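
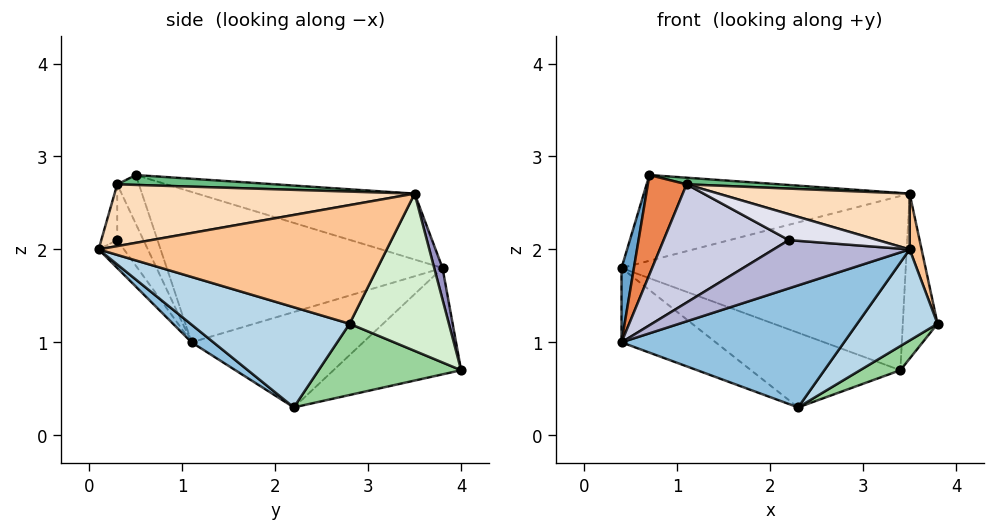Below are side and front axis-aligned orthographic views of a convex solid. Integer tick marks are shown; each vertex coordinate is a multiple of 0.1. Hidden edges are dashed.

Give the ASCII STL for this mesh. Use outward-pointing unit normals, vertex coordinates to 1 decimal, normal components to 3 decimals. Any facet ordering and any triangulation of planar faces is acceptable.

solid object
 facet normal -0.988 -0.044 0.150
  outer loop
   vertex 0.4 3.8 1.8
   vertex 0.4 1.1 1.0
   vertex 0.7 0.5 2.8
  endloop
 endfacet
 facet normal 0.060 -0.607 -0.792
  outer loop
   vertex 2.3 2.2 0.3
   vertex 3.5 0.1 2.0
   vertex 0.4 1.1 1.0
  endloop
 endfacet
 facet normal 0.575 -0.291 -0.765
  outer loop
   vertex 2.3 2.2 0.3
   vertex 3.8 2.8 1.2
   vertex 3.5 0.1 2.0
  endloop
 endfacet
 facet normal -0.460 0.252 -0.851
  outer loop
   vertex 2.3 2.2 0.3
   vertex 0.4 1.1 1.0
   vertex 0.4 3.8 1.8
  endloop
 endfacet
 facet normal -0.478 -0.854 -0.205
  outer loop
   vertex 1.1 0.3 2.7
   vertex 0.7 0.5 2.8
   vertex 0.4 1.1 1.0
  endloop
 endfacet
 facet normal -0.217 0.265 0.940
  outer loop
   vertex 3.5 3.5 2.6
   vertex 0.4 3.8 1.8
   vertex 0.7 0.5 2.8
  endloop
 endfacet
 facet normal 0.973 -0.040 0.229
  outer loop
   vertex 3.5 3.5 2.6
   vertex 3.5 0.1 2.0
   vertex 3.8 2.8 1.2
  endloop
 endfacet
 facet normal 0.263 -0.168 0.950
  outer loop
   vertex 3.5 3.5 2.6
   vertex 1.1 0.3 2.7
   vertex 3.5 0.1 2.0
  endloop
 endfacet
 facet normal 0.189 -0.111 0.976
  outer loop
   vertex 3.5 3.5 2.6
   vertex 0.7 0.5 2.8
   vertex 1.1 0.3 2.7
  endloop
 endfacet
 facet normal 0.553 -0.156 -0.818
  outer loop
   vertex 3.4 4.0 0.7
   vertex 3.8 2.8 1.2
   vertex 2.3 2.2 0.3
  endloop
 endfacet
 facet normal -0.339 0.397 -0.853
  outer loop
   vertex 3.4 4.0 0.7
   vertex 2.3 2.2 0.3
   vertex 0.4 3.8 1.8
  endloop
 endfacet
 facet normal 0.943 0.330 0.037
  outer loop
   vertex 3.4 4.0 0.7
   vertex 3.5 3.5 2.6
   vertex 3.8 2.8 1.2
  endloop
 endfacet
 facet normal 0.028 0.967 0.253
  outer loop
   vertex 3.4 4.0 0.7
   vertex 0.4 3.8 1.8
   vertex 3.5 3.5 2.6
  endloop
 endfacet
 facet normal -0.169 -0.908 -0.383
  outer loop
   vertex 2.2 0.3 2.1
   vertex 0.4 1.1 1.0
   vertex 3.5 0.1 2.0
  endloop
 endfacet
 facet normal -0.192 -0.916 -0.352
  outer loop
   vertex 2.2 0.3 2.1
   vertex 1.1 0.3 2.7
   vertex 0.4 1.1 1.0
  endloop
 endfacet
 facet normal -0.168 -0.937 -0.308
  outer loop
   vertex 2.2 0.3 2.1
   vertex 3.5 0.1 2.0
   vertex 1.1 0.3 2.7
  endloop
 endfacet
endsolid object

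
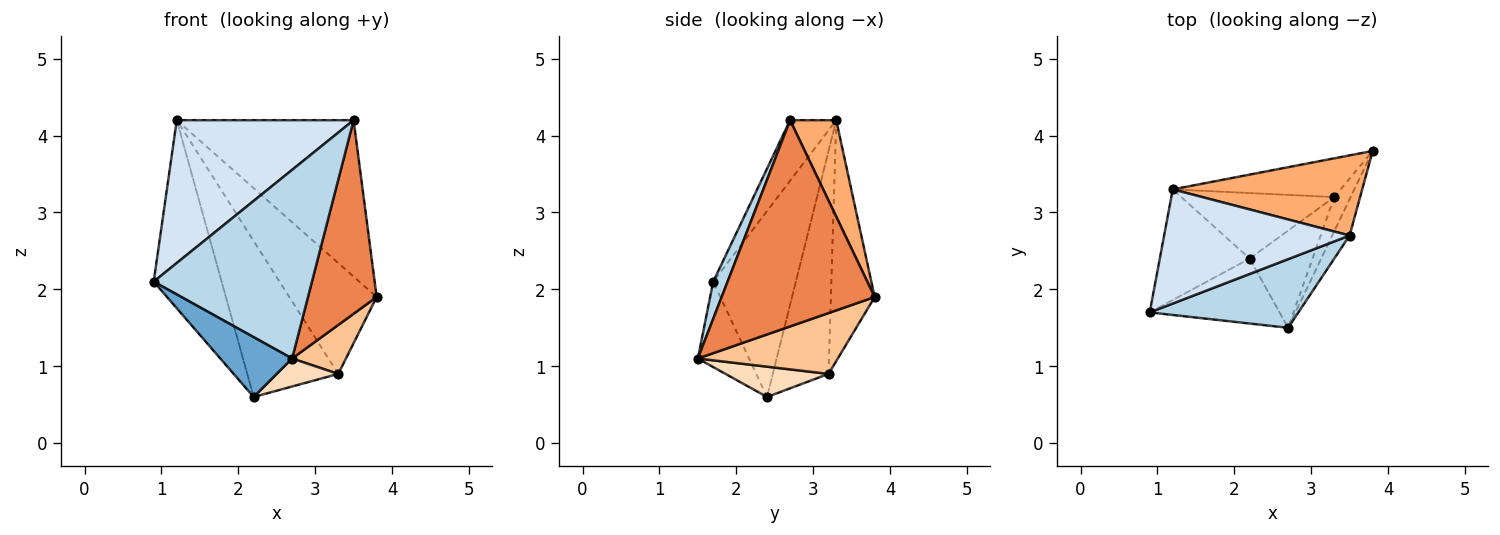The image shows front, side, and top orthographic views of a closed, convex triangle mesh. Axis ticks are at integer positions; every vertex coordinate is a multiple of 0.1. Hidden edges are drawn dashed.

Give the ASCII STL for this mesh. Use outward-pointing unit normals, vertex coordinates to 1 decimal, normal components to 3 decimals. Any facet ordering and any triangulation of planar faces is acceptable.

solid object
 facet normal -0.436 -0.610 -0.662
  outer loop
   vertex 2.2 2.4 0.6
   vertex 2.7 1.5 1.1
   vertex 0.9 1.7 2.1
  endloop
 endfacet
 facet normal -0.724 0.595 -0.350
  outer loop
   vertex 2.2 2.4 0.6
   vertex 0.9 1.7 2.1
   vertex 1.2 3.3 4.2
  endloop
 endfacet
 facet normal 0.085 -0.936 0.341
  outer loop
   vertex 3.5 2.7 4.2
   vertex 0.9 1.7 2.1
   vertex 2.7 1.5 1.1
  endloop
 endfacet
 facet normal -0.200 -0.765 0.612
  outer loop
   vertex 3.5 2.7 4.2
   vertex 1.2 3.3 4.2
   vertex 0.9 1.7 2.1
  endloop
 endfacet
 facet normal 0.910 -0.408 -0.077
  outer loop
   vertex 3.5 2.7 4.2
   vertex 2.7 1.5 1.1
   vertex 3.8 3.8 1.9
  endloop
 endfacet
 facet normal 0.226 0.867 0.444
  outer loop
   vertex 3.5 2.7 4.2
   vertex 3.8 3.8 1.9
   vertex 1.2 3.3 4.2
  endloop
 endfacet
 facet normal 0.905 -0.348 -0.244
  outer loop
   vertex 3.3 3.2 0.9
   vertex 3.8 3.8 1.9
   vertex 2.7 1.5 1.1
  endloop
 endfacet
 facet normal 0.420 -0.251 -0.872
  outer loop
   vertex 3.3 3.2 0.9
   vertex 2.7 1.5 1.1
   vertex 2.2 2.4 0.6
  endloop
 endfacet
 facet normal -0.428 0.853 -0.298
  outer loop
   vertex 3.3 3.2 0.9
   vertex 1.2 3.3 4.2
   vertex 3.8 3.8 1.9
  endloop
 endfacet
 facet normal -0.492 0.803 -0.337
  outer loop
   vertex 3.3 3.2 0.9
   vertex 2.2 2.4 0.6
   vertex 1.2 3.3 4.2
  endloop
 endfacet
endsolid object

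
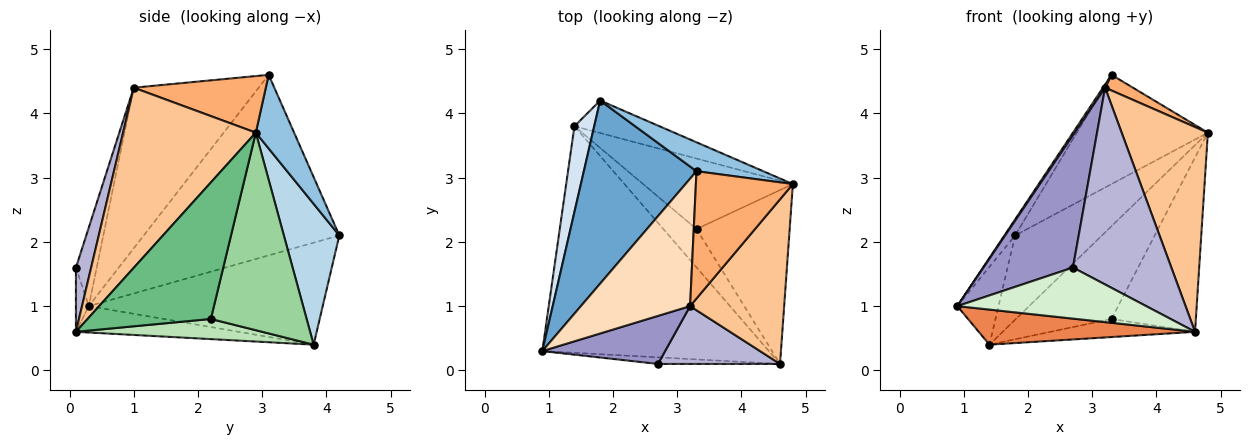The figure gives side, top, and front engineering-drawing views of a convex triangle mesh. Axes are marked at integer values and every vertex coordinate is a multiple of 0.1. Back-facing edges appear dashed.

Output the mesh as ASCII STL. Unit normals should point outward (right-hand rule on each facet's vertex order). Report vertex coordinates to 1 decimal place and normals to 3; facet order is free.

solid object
 facet normal -0.847 0.046 0.529
  outer loop
   vertex 3.3 3.1 4.6
   vertex 1.8 4.2 2.1
   vertex 0.9 0.3 1.0
  endloop
 endfacet
 facet normal 0.272 0.930 0.246
  outer loop
   vertex 3.3 3.1 4.6
   vertex 4.8 2.9 3.7
   vertex 1.8 4.2 2.1
  endloop
 endfacet
 facet normal 0.512 0.801 -0.309
  outer loop
   vertex 1.4 3.8 0.4
   vertex 1.8 4.2 2.1
   vertex 4.8 2.9 3.7
  endloop
 endfacet
 facet normal -0.967 0.170 0.188
  outer loop
   vertex 1.4 3.8 0.4
   vertex 0.9 0.3 1.0
   vertex 1.8 4.2 2.1
  endloop
 endfacet
 facet normal -0.114 -0.152 -0.982
  outer loop
   vertex 1.4 3.8 0.4
   vertex 4.6 0.1 0.6
   vertex 0.9 0.3 1.0
  endloop
 endfacet
 facet normal 0.501 -0.106 0.859
  outer loop
   vertex 3.2 1.0 4.4
   vertex 4.8 2.9 3.7
   vertex 3.3 3.1 4.6
  endloop
 endfacet
 facet normal 0.768 -0.499 0.401
  outer loop
   vertex 3.2 1.0 4.4
   vertex 4.6 0.1 0.6
   vertex 4.8 2.9 3.7
  endloop
 endfacet
 facet normal -0.827 -0.014 0.562
  outer loop
   vertex 3.2 1.0 4.4
   vertex 3.3 3.1 4.6
   vertex 0.9 0.3 1.0
  endloop
 endfacet
 facet normal 0.719 0.492 -0.491
  outer loop
   vertex 3.3 2.2 0.8
   vertex 4.8 2.9 3.7
   vertex 4.6 0.1 0.6
  endloop
 endfacet
 facet normal 0.624 0.622 -0.473
  outer loop
   vertex 3.3 2.2 0.8
   vertex 1.4 3.8 0.4
   vertex 4.8 2.9 3.7
  endloop
 endfacet
 facet normal 0.482 0.374 -0.793
  outer loop
   vertex 3.3 2.2 0.8
   vertex 4.6 0.1 0.6
   vertex 1.4 3.8 0.4
  endloop
 endfacet
 facet normal -0.067 -0.990 -0.128
  outer loop
   vertex 2.7 0.1 1.6
   vertex 0.9 0.3 1.0
   vertex 4.6 0.1 0.6
  endloop
 endfacet
 facet normal -0.213 -0.918 0.333
  outer loop
   vertex 2.7 0.1 1.6
   vertex 3.2 1.0 4.4
   vertex 0.9 0.3 1.0
  endloop
 endfacet
 facet normal 0.147 -0.949 0.279
  outer loop
   vertex 2.7 0.1 1.6
   vertex 4.6 0.1 0.6
   vertex 3.2 1.0 4.4
  endloop
 endfacet
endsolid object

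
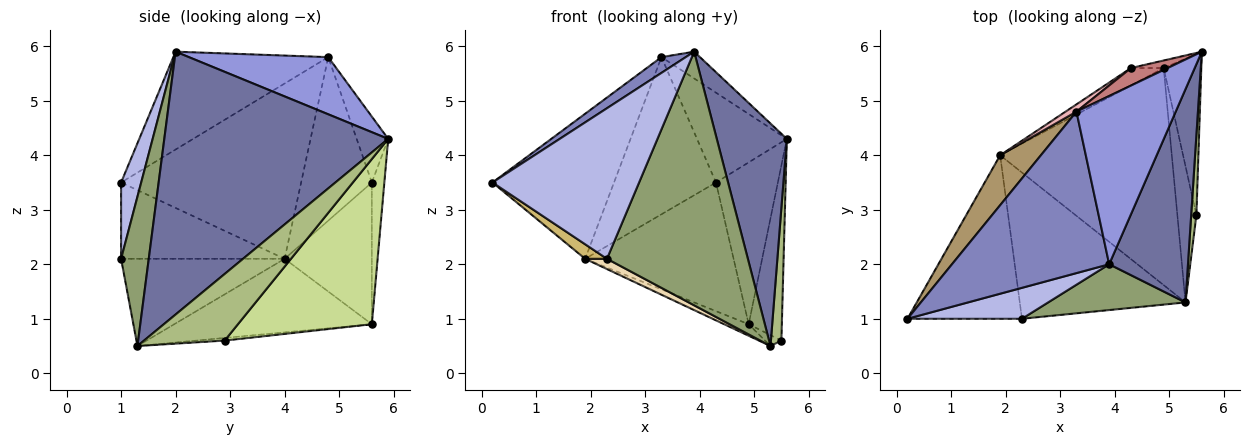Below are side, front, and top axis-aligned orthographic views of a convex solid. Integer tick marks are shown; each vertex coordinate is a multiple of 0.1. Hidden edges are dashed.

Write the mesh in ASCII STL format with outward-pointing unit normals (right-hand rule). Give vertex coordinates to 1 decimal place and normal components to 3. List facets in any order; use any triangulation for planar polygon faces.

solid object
 facet normal 0.918 -0.287 0.275
  outer loop
   vertex 3.9 2.0 5.9
   vertex 5.3 1.3 0.5
   vertex 5.6 5.9 4.3
  endloop
 endfacet
 facet normal -0.527 -0.083 0.846
  outer loop
   vertex 3.3 4.8 5.8
   vertex 0.2 1.0 3.5
   vertex 3.9 2.0 5.9
  endloop
 endfacet
 facet normal 0.494 0.137 0.858
  outer loop
   vertex 3.3 4.8 5.8
   vertex 3.9 2.0 5.9
   vertex 5.6 5.9 4.3
  endloop
 endfacet
 facet normal 0.133 -0.971 0.199
  outer loop
   vertex 2.3 1.0 2.1
   vertex 3.9 2.0 5.9
   vertex 0.2 1.0 3.5
  endloop
 endfacet
 facet normal 0.190 -0.966 0.174
  outer loop
   vertex 2.3 1.0 2.1
   vertex 5.3 1.3 0.5
   vertex 3.9 2.0 5.9
  endloop
 endfacet
 facet normal 0.989 -0.128 0.077
  outer loop
   vertex 5.5 2.9 0.6
   vertex 5.6 5.9 4.3
   vertex 5.3 1.3 0.5
  endloop
 endfacet
 facet normal 0.948 0.235 -0.216
  outer loop
   vertex 5.5 2.9 0.6
   vertex 4.9 5.6 0.9
   vertex 5.6 5.9 4.3
  endloop
 endfacet
 facet normal -0.138 0.079 -0.987
  outer loop
   vertex 5.5 2.9 0.6
   vertex 5.3 1.3 0.5
   vertex 4.9 5.6 0.9
  endloop
 endfacet
 facet normal -0.814 0.549 0.189
  outer loop
   vertex 1.9 4.0 2.1
   vertex 0.2 1.0 3.5
   vertex 3.3 4.8 5.8
  endloop
 endfacet
 facet normal -0.553 -0.074 -0.830
  outer loop
   vertex 1.9 4.0 2.1
   vertex 2.3 1.0 2.1
   vertex 0.2 1.0 3.5
  endloop
 endfacet
 facet normal -0.393 0.049 -0.918
  outer loop
   vertex 1.9 4.0 2.1
   vertex 4.9 5.6 0.9
   vertex 5.3 1.3 0.5
  endloop
 endfacet
 facet normal -0.465 -0.062 -0.883
  outer loop
   vertex 1.9 4.0 2.1
   vertex 5.3 1.3 0.5
   vertex 2.3 1.0 2.1
  endloop
 endfacet
 facet normal -0.198 0.979 -0.046
  outer loop
   vertex 4.3 5.6 3.5
   vertex 5.6 5.9 4.3
   vertex 4.9 5.6 0.9
  endloop
 endfacet
 facet normal -0.326 0.928 0.181
  outer loop
   vertex 4.3 5.6 3.5
   vertex 3.3 4.8 5.8
   vertex 5.6 5.9 4.3
  endloop
 endfacet
 facet normal -0.503 0.856 -0.116
  outer loop
   vertex 4.3 5.6 3.5
   vertex 4.9 5.6 0.9
   vertex 1.9 4.0 2.1
  endloop
 endfacet
 facet normal -0.570 0.821 0.038
  outer loop
   vertex 4.3 5.6 3.5
   vertex 1.9 4.0 2.1
   vertex 3.3 4.8 5.8
  endloop
 endfacet
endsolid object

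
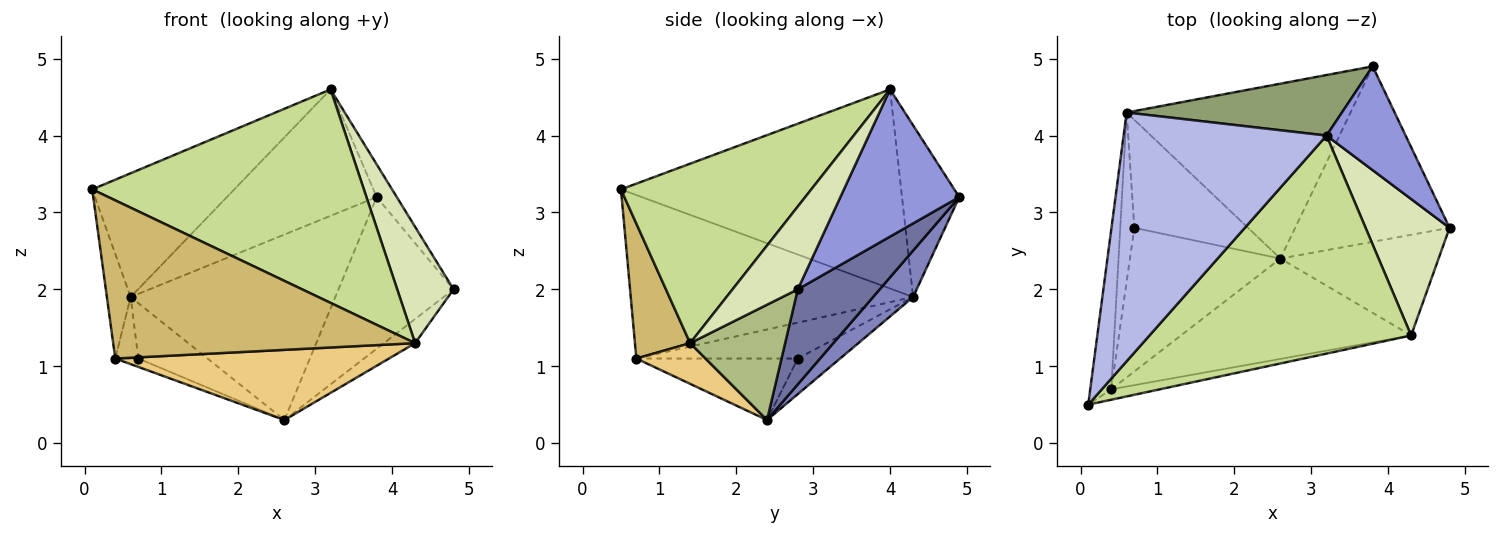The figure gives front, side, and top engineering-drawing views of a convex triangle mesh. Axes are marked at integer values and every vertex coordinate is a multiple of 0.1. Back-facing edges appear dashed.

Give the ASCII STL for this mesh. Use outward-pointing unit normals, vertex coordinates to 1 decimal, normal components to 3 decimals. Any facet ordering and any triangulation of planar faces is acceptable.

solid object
 facet normal 0.422 0.593 -0.686
  outer loop
   vertex 2.6 2.4 0.3
   vertex 3.8 4.9 3.2
   vertex 4.8 2.8 2.0
  endloop
 endfacet
 facet normal 0.141 0.720 -0.679
  outer loop
   vertex 0.6 4.3 1.9
   vertex 3.8 4.9 3.2
   vertex 2.6 2.4 0.3
  endloop
 endfacet
 facet normal 0.871 0.147 0.468
  outer loop
   vertex 3.2 4.0 4.6
   vertex 4.8 2.8 2.0
   vertex 3.8 4.9 3.2
  endloop
 endfacet
 facet normal -0.660 0.335 0.673
  outer loop
   vertex 3.2 4.0 4.6
   vertex 0.6 4.3 1.9
   vertex 0.1 0.5 3.3
  endloop
 endfacet
 facet normal -0.326 0.853 0.408
  outer loop
   vertex 3.2 4.0 4.6
   vertex 3.8 4.9 3.2
   vertex 0.6 4.3 1.9
  endloop
 endfacet
 facet normal 0.578 0.190 -0.793
  outer loop
   vertex 4.3 1.4 1.3
   vertex 2.6 2.4 0.3
   vertex 4.8 2.8 2.0
  endloop
 endfacet
 facet normal 0.440 -0.628 0.642
  outer loop
   vertex 4.3 1.4 1.3
   vertex 3.2 4.0 4.6
   vertex 0.1 0.5 3.3
  endloop
 endfacet
 facet normal 0.600 -0.519 0.609
  outer loop
   vertex 4.3 1.4 1.3
   vertex 4.8 2.8 2.0
   vertex 3.2 4.0 4.6
  endloop
 endfacet
 facet normal -0.268 0.439 -0.857
  outer loop
   vertex 0.7 2.8 1.1
   vertex 0.6 4.3 1.9
   vertex 2.6 2.4 0.3
  endloop
 endfacet
 facet normal 0.180 -0.982 -0.065
  outer loop
   vertex 0.4 0.7 1.1
   vertex 4.3 1.4 1.3
   vertex 0.1 0.5 3.3
  endloop
 endfacet
 facet normal 0.143 -0.567 -0.811
  outer loop
   vertex 0.4 0.7 1.1
   vertex 2.6 2.4 0.3
   vertex 4.3 1.4 1.3
  endloop
 endfacet
 facet normal -0.378 0.054 -0.924
  outer loop
   vertex 0.4 0.7 1.1
   vertex 0.7 2.8 1.1
   vertex 2.6 2.4 0.3
  endloop
 endfacet
 facet normal -0.988 0.083 -0.127
  outer loop
   vertex 0.4 0.7 1.1
   vertex 0.1 0.5 3.3
   vertex 0.6 4.3 1.9
  endloop
 endfacet
 facet normal -0.923 0.132 -0.362
  outer loop
   vertex 0.4 0.7 1.1
   vertex 0.6 4.3 1.9
   vertex 0.7 2.8 1.1
  endloop
 endfacet
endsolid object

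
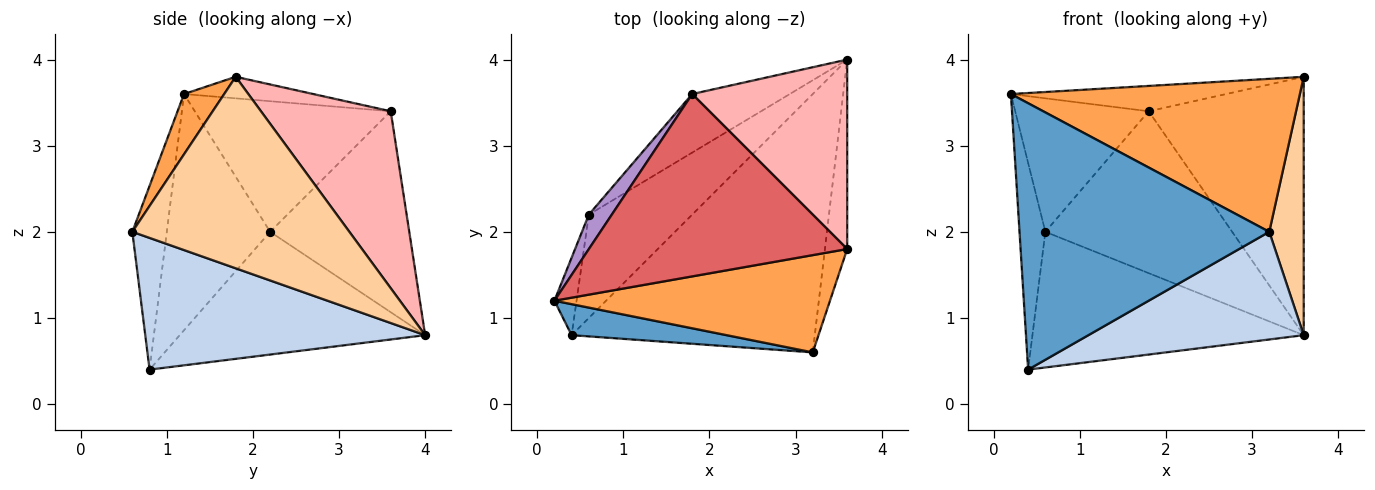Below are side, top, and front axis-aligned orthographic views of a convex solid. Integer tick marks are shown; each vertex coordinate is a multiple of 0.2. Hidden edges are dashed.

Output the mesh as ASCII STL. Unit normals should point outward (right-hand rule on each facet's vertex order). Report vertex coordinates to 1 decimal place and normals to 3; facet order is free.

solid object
 facet normal -0.136 -0.984 0.115
  outer loop
   vertex 0.4 0.8 0.4
   vertex 3.2 0.6 2.0
   vertex 0.2 1.2 3.6
  endloop
 endfacet
 facet normal 0.447 -0.344 -0.826
  outer loop
   vertex 0.4 0.8 0.4
   vertex 3.6 4.0 0.8
   vertex 3.2 0.6 2.0
  endloop
 endfacet
 facet normal 0.117 -0.838 0.533
  outer loop
   vertex 3.6 1.8 3.8
   vertex 0.2 1.2 3.6
   vertex 3.2 0.6 2.0
  endloop
 endfacet
 facet normal 0.981 -0.156 -0.114
  outer loop
   vertex 3.6 1.8 3.8
   vertex 3.2 0.6 2.0
   vertex 3.6 4.0 0.8
  endloop
 endfacet
 facet normal -0.966 0.242 -0.091
  outer loop
   vertex 0.6 2.2 2.0
   vertex 0.4 0.8 0.4
   vertex 0.2 1.2 3.6
  endloop
 endfacet
 facet normal -0.584 0.646 -0.492
  outer loop
   vertex 0.6 2.2 2.0
   vertex 3.6 4.0 0.8
   vertex 0.4 0.8 0.4
  endloop
 endfacet
 facet normal -0.082 0.137 0.987
  outer loop
   vertex 1.8 3.6 3.4
   vertex 0.2 1.2 3.6
   vertex 3.6 1.8 3.8
  endloop
 endfacet
 facet normal 0.559 0.668 0.490
  outer loop
   vertex 1.8 3.6 3.4
   vertex 3.6 1.8 3.8
   vertex 3.6 4.0 0.8
  endloop
 endfacet
 facet normal -0.818 0.557 0.144
  outer loop
   vertex 1.8 3.6 3.4
   vertex 0.6 2.2 2.0
   vertex 0.2 1.2 3.6
  endloop
 endfacet
 facet normal -0.574 0.770 -0.279
  outer loop
   vertex 1.8 3.6 3.4
   vertex 3.6 4.0 0.8
   vertex 0.6 2.2 2.0
  endloop
 endfacet
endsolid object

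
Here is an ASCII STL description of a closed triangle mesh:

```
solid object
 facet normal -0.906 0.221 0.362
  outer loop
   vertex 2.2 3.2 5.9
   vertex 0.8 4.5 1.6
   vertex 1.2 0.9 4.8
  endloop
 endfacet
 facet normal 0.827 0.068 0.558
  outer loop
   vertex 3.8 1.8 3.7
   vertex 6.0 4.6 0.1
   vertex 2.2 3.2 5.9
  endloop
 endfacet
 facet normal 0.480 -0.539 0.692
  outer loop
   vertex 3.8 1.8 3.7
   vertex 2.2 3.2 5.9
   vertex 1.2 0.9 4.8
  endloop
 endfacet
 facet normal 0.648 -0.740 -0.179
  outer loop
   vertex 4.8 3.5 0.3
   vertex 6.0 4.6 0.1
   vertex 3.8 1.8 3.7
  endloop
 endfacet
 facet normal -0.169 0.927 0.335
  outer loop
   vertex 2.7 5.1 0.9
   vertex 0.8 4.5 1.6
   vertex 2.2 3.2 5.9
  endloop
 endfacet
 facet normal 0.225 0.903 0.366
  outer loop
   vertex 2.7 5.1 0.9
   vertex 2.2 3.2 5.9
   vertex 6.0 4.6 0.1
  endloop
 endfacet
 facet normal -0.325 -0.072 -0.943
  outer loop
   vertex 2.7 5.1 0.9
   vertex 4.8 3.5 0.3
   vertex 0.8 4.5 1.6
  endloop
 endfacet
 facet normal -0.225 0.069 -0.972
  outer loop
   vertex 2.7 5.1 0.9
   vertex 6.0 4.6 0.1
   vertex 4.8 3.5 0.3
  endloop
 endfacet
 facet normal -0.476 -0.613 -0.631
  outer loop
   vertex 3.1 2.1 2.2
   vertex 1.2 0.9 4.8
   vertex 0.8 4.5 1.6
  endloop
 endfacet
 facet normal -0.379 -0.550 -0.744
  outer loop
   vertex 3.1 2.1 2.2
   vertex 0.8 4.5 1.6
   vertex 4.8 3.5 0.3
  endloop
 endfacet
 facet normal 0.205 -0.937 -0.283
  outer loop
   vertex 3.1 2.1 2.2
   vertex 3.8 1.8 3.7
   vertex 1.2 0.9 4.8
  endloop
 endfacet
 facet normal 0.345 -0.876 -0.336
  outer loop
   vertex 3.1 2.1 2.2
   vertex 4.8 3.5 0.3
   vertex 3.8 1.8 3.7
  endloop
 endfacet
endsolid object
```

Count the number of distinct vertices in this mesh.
8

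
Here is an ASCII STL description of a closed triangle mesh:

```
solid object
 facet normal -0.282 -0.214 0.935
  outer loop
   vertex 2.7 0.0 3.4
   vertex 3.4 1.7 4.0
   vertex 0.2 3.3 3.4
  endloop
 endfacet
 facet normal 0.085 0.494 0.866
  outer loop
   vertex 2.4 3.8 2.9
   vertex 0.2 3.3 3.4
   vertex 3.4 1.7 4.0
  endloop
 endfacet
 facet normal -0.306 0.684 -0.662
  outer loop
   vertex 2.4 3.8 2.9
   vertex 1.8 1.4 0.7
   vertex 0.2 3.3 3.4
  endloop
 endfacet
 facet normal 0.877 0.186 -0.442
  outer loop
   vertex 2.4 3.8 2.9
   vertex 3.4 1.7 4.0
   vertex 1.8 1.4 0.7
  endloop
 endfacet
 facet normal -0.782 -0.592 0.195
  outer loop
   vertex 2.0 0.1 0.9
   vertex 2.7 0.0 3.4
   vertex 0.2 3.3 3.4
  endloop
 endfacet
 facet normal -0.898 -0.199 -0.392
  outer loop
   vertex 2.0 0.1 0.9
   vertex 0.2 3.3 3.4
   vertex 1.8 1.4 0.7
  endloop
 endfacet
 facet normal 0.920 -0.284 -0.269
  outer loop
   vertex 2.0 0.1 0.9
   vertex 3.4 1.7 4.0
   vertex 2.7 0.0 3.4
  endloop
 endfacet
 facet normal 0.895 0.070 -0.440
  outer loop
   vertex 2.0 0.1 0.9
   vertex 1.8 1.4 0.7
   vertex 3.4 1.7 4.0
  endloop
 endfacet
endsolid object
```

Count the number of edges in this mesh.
12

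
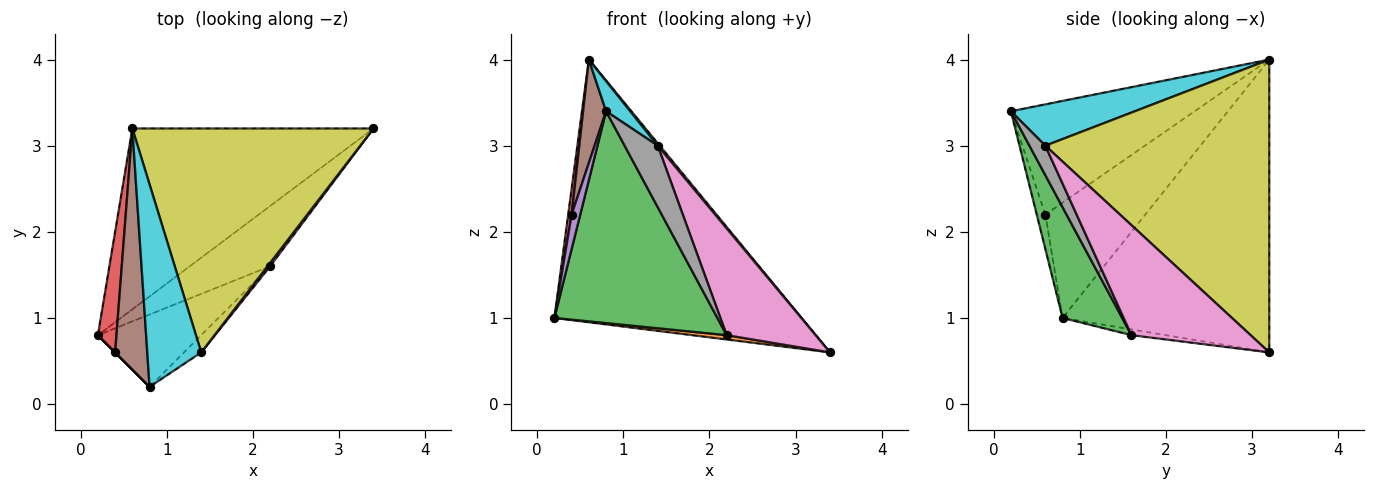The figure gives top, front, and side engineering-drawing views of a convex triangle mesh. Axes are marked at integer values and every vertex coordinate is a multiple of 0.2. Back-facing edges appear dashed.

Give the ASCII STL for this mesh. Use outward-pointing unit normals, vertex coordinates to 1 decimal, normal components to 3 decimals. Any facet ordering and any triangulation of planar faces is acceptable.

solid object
 facet normal -0.567 0.678 -0.467
  outer loop
   vertex 0.6 3.2 4.0
   vertex 3.4 3.2 0.6
   vertex 0.2 0.8 1.0
  endloop
 endfacet
 facet normal -0.071 -0.071 -0.995
  outer loop
   vertex 2.2 1.6 0.8
   vertex 0.2 0.8 1.0
   vertex 3.4 3.2 0.6
  endloop
 endfacet
 facet normal 0.327 -0.894 -0.305
  outer loop
   vertex 2.2 1.6 0.8
   vertex 0.8 0.2 3.4
   vertex 0.2 0.8 1.0
  endloop
 endfacet
 facet normal -0.987 -0.034 0.159
  outer loop
   vertex 0.4 0.6 2.2
   vertex 0.6 3.2 4.0
   vertex 0.2 0.8 1.0
  endloop
 endfacet
 facet normal -0.707 -0.707 0.000
  outer loop
   vertex 0.4 0.6 2.2
   vertex 0.2 0.8 1.0
   vertex 0.8 0.2 3.4
  endloop
 endfacet
 facet normal -0.953 -0.119 0.278
  outer loop
   vertex 0.4 0.6 2.2
   vertex 0.8 0.2 3.4
   vertex 0.6 3.2 4.0
  endloop
 endfacet
 facet normal 0.801 -0.598 0.019
  outer loop
   vertex 1.4 0.6 3.0
   vertex 2.2 1.6 0.8
   vertex 3.4 3.2 0.6
  endloop
 endfacet
 facet normal 0.420 -0.874 -0.245
  outer loop
   vertex 1.4 0.6 3.0
   vertex 0.8 0.2 3.4
   vertex 2.2 1.6 0.8
  endloop
 endfacet
 facet normal 0.772 -0.007 0.636
  outer loop
   vertex 1.4 0.6 3.0
   vertex 3.4 3.2 0.6
   vertex 0.6 3.2 4.0
  endloop
 endfacet
 facet normal 0.604 -0.117 0.788
  outer loop
   vertex 1.4 0.6 3.0
   vertex 0.6 3.2 4.0
   vertex 0.8 0.2 3.4
  endloop
 endfacet
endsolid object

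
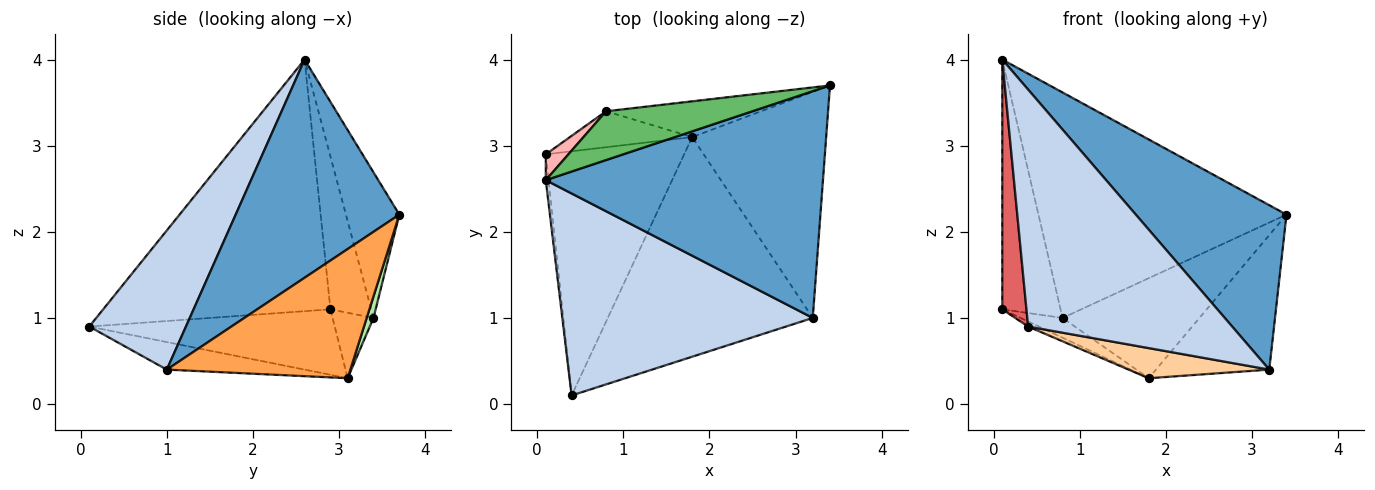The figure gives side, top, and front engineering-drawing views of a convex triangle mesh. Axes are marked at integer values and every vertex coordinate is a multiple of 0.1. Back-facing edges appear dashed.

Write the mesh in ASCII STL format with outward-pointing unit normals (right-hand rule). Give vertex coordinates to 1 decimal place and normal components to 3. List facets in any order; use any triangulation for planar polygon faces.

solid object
 facet normal 0.537 -0.495 0.683
  outer loop
   vertex 3.2 1.0 0.4
   vertex 3.4 3.7 2.2
   vertex 0.1 2.6 4.0
  endloop
 endfacet
 facet normal 0.339 -0.716 0.610
  outer loop
   vertex 3.2 1.0 0.4
   vertex 0.1 2.6 4.0
   vertex 0.4 0.1 0.9
  endloop
 endfacet
 facet normal 0.638 0.394 -0.662
  outer loop
   vertex 3.2 1.0 0.4
   vertex 1.8 3.1 0.3
   vertex 3.4 3.7 2.2
  endloop
 endfacet
 facet normal -0.132 -0.135 -0.982
  outer loop
   vertex 3.2 1.0 0.4
   vertex 0.4 0.1 0.9
   vertex 1.8 3.1 0.3
  endloop
 endfacet
 facet normal -0.206 0.956 0.207
  outer loop
   vertex 0.8 3.4 1.0
   vertex 0.1 2.6 4.0
   vertex 3.4 3.7 2.2
  endloop
 endfacet
 facet normal 0.047 0.941 -0.336
  outer loop
   vertex 0.8 3.4 1.0
   vertex 3.4 3.7 2.2
   vertex 1.8 3.1 0.3
  endloop
 endfacet
 facet normal -0.994 -0.106 -0.011
  outer loop
   vertex 0.1 2.9 1.1
   vertex 0.4 0.1 0.9
   vertex 0.1 2.6 4.0
  endloop
 endfacet
 facet normal -0.571 0.816 0.084
  outer loop
   vertex 0.1 2.9 1.1
   vertex 0.1 2.6 4.0
   vertex 0.8 3.4 1.0
  endloop
 endfacet
 facet normal -0.428 0.019 -0.904
  outer loop
   vertex 0.1 2.9 1.1
   vertex 1.8 3.1 0.3
   vertex 0.4 0.1 0.9
  endloop
 endfacet
 facet normal -0.425 0.436 -0.794
  outer loop
   vertex 0.1 2.9 1.1
   vertex 0.8 3.4 1.0
   vertex 1.8 3.1 0.3
  endloop
 endfacet
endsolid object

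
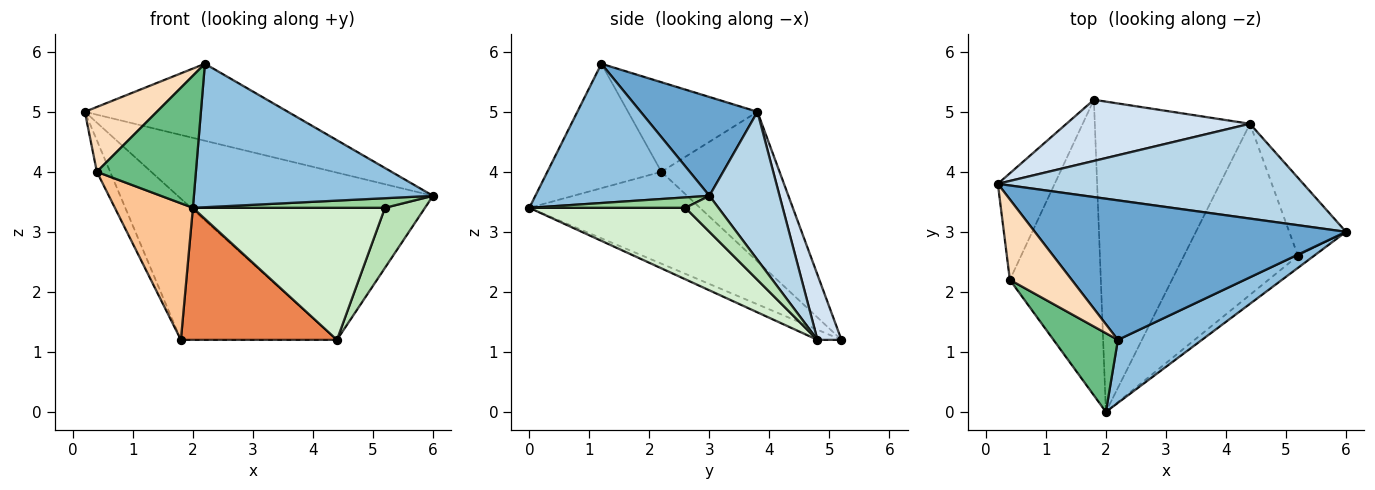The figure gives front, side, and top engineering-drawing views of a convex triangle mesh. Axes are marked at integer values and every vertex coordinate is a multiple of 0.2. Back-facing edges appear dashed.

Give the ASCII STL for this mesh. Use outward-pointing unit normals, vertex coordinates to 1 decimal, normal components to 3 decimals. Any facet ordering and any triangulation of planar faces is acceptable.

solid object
 facet normal 0.268 0.466 0.844
  outer loop
   vertex 2.2 1.2 5.8
   vertex 6.0 3.0 3.6
   vertex 0.2 3.8 5.0
  endloop
 endfacet
 facet normal 0.555 -0.762 0.335
  outer loop
   vertex 2.2 1.2 5.8
   vertex 2.0 0.0 3.4
   vertex 6.0 3.0 3.6
  endloop
 endfacet
 facet normal 0.232 0.846 0.480
  outer loop
   vertex 4.4 4.8 1.2
   vertex 0.2 3.8 5.0
   vertex 6.0 3.0 3.6
  endloop
 endfacet
 facet normal 0.140 0.909 0.394
  outer loop
   vertex 4.4 4.8 1.2
   vertex 1.8 5.2 1.2
   vertex 0.2 3.8 5.0
  endloop
 endfacet
 facet normal -0.060 -0.391 -0.918
  outer loop
   vertex 4.4 4.8 1.2
   vertex 2.0 0.0 3.4
   vertex 1.8 5.2 1.2
  endloop
 endfacet
 facet normal -0.930 0.104 -0.353
  outer loop
   vertex 0.4 2.2 4.0
   vertex 0.2 3.8 5.0
   vertex 1.8 5.2 1.2
  endloop
 endfacet
 facet normal -0.676 -0.309 -0.669
  outer loop
   vertex 0.4 2.2 4.0
   vertex 1.8 5.2 1.2
   vertex 2.0 0.0 3.4
  endloop
 endfacet
 facet normal -0.748 -0.416 0.517
  outer loop
   vertex 0.4 2.2 4.0
   vertex 2.2 1.2 5.8
   vertex 0.2 3.8 5.0
  endloop
 endfacet
 facet normal -0.703 -0.611 0.364
  outer loop
   vertex 0.4 2.2 4.0
   vertex 2.0 0.0 3.4
   vertex 2.2 1.2 5.8
  endloop
 endfacet
 facet normal 0.453 -0.557 -0.696
  outer loop
   vertex 5.2 2.6 3.4
   vertex 6.0 3.0 3.6
   vertex 2.0 0.0 3.4
  endloop
 endfacet
 facet normal 0.449 -0.545 -0.708
  outer loop
   vertex 5.2 2.6 3.4
   vertex 4.4 4.8 1.2
   vertex 6.0 3.0 3.6
  endloop
 endfacet
 facet normal 0.445 -0.547 -0.709
  outer loop
   vertex 5.2 2.6 3.4
   vertex 2.0 0.0 3.4
   vertex 4.4 4.8 1.2
  endloop
 endfacet
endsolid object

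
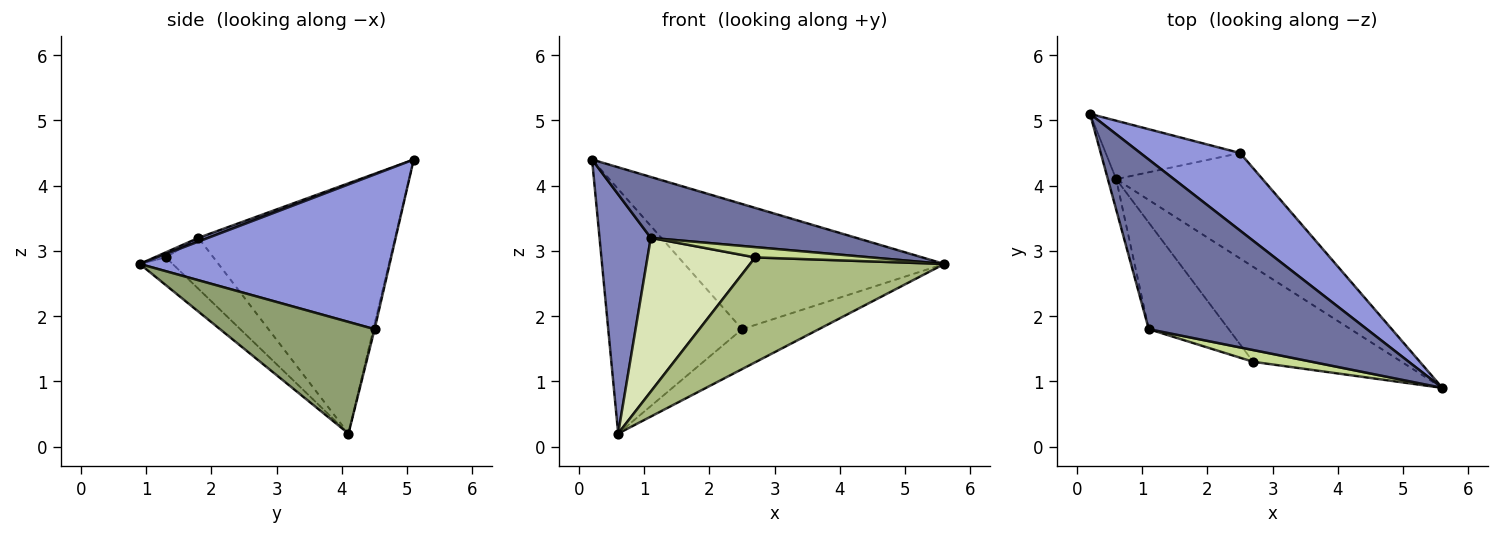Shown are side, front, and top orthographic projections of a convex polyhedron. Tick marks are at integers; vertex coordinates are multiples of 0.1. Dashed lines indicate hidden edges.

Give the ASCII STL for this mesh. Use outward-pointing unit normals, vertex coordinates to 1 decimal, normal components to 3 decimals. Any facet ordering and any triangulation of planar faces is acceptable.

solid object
 facet normal 0.016 -0.338 0.941
  outer loop
   vertex 1.1 1.8 3.2
   vertex 5.6 0.9 2.8
   vertex 0.2 5.1 4.4
  endloop
 endfacet
 facet normal -0.967 -0.252 -0.032
  outer loop
   vertex 1.1 1.8 3.2
   vertex 0.2 5.1 4.4
   vertex 0.6 4.1 0.2
  endloop
 endfacet
 facet normal 0.633 0.658 0.408
  outer loop
   vertex 2.5 4.5 1.8
   vertex 0.2 5.1 4.4
   vertex 5.6 0.9 2.8
  endloop
 endfacet
 facet normal -0.009 0.973 -0.232
  outer loop
   vertex 2.5 4.5 1.8
   vertex 0.6 4.1 0.2
   vertex 0.2 5.1 4.4
  endloop
 endfacet
 facet normal 0.581 0.288 -0.761
  outer loop
   vertex 2.5 4.5 1.8
   vertex 5.6 0.9 2.8
   vertex 0.6 4.1 0.2
  endloop
 endfacet
 facet normal -0.124 -0.736 -0.666
  outer loop
   vertex 2.7 1.3 2.9
   vertex 0.6 4.1 0.2
   vertex 5.6 0.9 2.8
  endloop
 endfacet
 facet normal -0.065 -0.658 0.750
  outer loop
   vertex 2.7 1.3 2.9
   vertex 5.6 0.9 2.8
   vertex 1.1 1.8 3.2
  endloop
 endfacet
 facet normal -0.342 -0.772 -0.535
  outer loop
   vertex 2.7 1.3 2.9
   vertex 1.1 1.8 3.2
   vertex 0.6 4.1 0.2
  endloop
 endfacet
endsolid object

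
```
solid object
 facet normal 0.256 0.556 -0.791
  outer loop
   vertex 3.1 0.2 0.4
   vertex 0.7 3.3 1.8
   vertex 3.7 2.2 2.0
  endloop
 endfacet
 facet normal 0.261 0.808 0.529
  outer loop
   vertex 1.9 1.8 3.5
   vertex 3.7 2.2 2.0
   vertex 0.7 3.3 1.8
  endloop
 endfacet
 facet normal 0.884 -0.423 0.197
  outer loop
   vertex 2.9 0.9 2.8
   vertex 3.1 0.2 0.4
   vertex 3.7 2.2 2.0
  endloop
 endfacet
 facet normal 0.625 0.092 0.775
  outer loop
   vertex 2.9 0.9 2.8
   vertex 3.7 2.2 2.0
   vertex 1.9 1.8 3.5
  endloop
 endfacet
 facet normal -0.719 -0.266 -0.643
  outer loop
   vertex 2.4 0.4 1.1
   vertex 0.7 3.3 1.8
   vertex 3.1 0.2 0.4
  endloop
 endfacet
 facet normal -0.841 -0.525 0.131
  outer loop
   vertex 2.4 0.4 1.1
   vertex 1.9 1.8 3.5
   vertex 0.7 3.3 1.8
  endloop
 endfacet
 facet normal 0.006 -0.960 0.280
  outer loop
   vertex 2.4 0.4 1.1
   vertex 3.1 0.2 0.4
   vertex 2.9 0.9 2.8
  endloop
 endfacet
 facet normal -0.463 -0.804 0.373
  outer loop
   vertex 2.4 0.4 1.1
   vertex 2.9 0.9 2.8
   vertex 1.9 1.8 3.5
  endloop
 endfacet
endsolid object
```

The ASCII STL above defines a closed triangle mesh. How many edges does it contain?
12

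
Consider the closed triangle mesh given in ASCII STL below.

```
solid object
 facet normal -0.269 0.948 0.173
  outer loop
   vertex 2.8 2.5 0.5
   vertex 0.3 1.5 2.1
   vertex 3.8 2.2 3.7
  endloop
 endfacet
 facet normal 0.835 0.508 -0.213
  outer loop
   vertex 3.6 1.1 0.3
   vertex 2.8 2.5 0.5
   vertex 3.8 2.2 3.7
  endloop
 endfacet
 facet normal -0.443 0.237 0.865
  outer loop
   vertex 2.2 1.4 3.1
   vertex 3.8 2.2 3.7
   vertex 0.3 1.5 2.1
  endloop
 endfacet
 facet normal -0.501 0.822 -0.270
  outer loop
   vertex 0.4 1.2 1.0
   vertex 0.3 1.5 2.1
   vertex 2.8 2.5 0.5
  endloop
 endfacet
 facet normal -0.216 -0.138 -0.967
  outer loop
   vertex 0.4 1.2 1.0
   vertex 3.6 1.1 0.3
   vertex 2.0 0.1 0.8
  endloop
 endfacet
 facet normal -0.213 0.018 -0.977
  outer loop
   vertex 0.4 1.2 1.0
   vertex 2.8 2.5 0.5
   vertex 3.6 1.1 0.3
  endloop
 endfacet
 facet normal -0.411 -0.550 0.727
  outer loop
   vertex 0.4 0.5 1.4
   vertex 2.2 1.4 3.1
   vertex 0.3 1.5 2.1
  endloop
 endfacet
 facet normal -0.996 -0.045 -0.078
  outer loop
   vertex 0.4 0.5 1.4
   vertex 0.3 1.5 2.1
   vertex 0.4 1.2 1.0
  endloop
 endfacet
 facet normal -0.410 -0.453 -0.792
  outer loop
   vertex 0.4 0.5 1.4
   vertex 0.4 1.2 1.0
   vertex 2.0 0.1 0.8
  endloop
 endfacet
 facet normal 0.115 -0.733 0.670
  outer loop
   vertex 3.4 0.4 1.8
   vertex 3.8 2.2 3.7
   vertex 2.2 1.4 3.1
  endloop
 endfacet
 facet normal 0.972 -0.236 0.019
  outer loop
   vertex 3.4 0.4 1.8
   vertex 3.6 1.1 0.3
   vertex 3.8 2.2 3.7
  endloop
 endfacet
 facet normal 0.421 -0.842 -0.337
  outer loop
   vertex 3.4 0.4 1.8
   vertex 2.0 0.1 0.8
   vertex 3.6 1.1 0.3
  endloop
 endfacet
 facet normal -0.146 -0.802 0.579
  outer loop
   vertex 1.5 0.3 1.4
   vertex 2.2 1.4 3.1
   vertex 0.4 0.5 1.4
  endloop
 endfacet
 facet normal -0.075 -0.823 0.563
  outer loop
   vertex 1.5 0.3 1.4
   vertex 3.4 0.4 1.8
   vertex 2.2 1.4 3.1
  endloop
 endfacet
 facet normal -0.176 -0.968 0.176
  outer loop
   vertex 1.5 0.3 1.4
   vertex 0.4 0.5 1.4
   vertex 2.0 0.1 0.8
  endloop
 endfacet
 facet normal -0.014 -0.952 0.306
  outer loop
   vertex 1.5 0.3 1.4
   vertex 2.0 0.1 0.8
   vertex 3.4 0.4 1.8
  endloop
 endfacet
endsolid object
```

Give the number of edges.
24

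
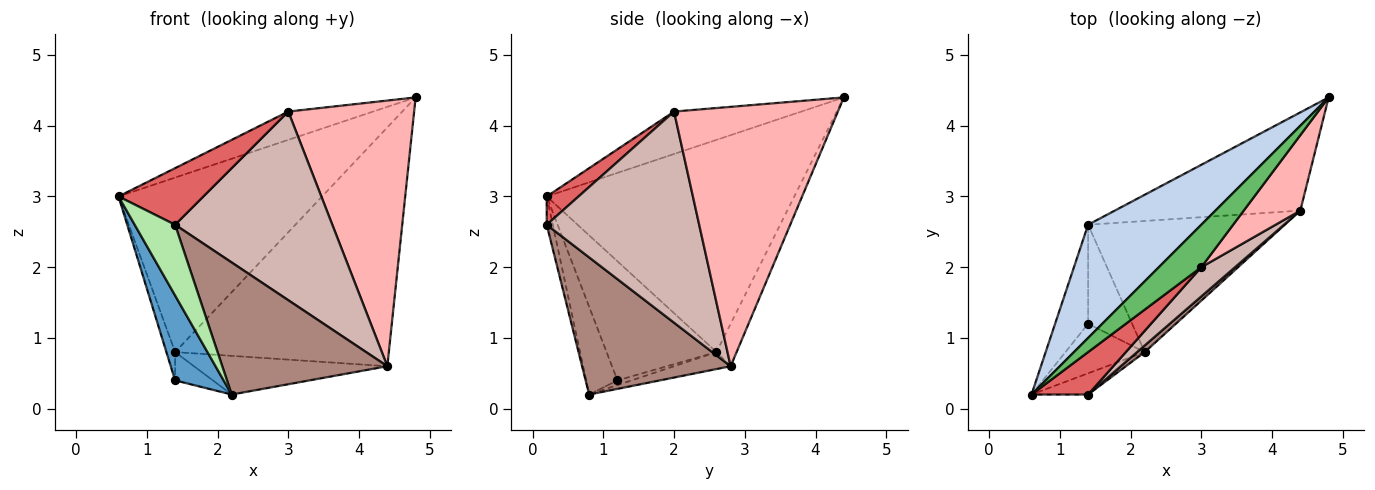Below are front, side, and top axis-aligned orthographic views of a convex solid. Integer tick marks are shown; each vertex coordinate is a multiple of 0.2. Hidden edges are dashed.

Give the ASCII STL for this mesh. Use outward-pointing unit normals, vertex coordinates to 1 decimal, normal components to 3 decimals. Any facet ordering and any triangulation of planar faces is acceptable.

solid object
 facet normal -0.487 -0.754 -0.440
  outer loop
   vertex 1.4 1.2 0.4
   vertex 2.2 0.8 0.2
   vertex 0.6 0.2 3.0
  endloop
 endfacet
 facet normal -0.714 0.587 0.381
  outer loop
   vertex 1.4 2.6 0.8
   vertex 0.6 0.2 3.0
   vertex 4.8 4.4 4.4
  endloop
 endfacet
 facet normal -0.961 0.076 -0.266
  outer loop
   vertex 1.4 2.6 0.8
   vertex 1.4 1.2 0.4
   vertex 0.6 0.2 3.0
  endloop
 endfacet
 facet normal -0.102 0.273 -0.956
  outer loop
   vertex 1.4 2.6 0.8
   vertex 2.2 0.8 0.2
   vertex 1.4 1.2 0.4
  endloop
 endfacet
 facet normal -0.640 0.426 0.640
  outer loop
   vertex 3.0 2.0 4.2
   vertex 4.8 4.4 4.4
   vertex 0.6 0.2 3.0
  endloop
 endfacet
 facet normal -0.142 -0.948 -0.284
  outer loop
   vertex 1.4 0.2 2.6
   vertex 0.6 0.2 3.0
   vertex 2.2 0.8 0.2
  endloop
 endfacet
 facet normal 0.287 -0.766 0.575
  outer loop
   vertex 1.4 0.2 2.6
   vertex 3.0 2.0 4.2
   vertex 0.6 0.2 3.0
  endloop
 endfacet
 facet normal 0.781 -0.600 0.170
  outer loop
   vertex 4.4 2.8 0.6
   vertex 4.8 4.4 4.4
   vertex 3.0 2.0 4.2
  endloop
 endfacet
 facet normal -0.087 0.921 -0.379
  outer loop
   vertex 4.4 2.8 0.6
   vertex 1.4 2.6 0.8
   vertex 4.8 4.4 4.4
  endloop
 endfacet
 facet normal -0.083 0.282 -0.956
  outer loop
   vertex 4.4 2.8 0.6
   vertex 2.2 0.8 0.2
   vertex 1.4 2.6 0.8
  endloop
 endfacet
 facet normal 0.669 -0.743 0.037
  outer loop
   vertex 4.4 2.8 0.6
   vertex 1.4 0.2 2.6
   vertex 2.2 0.8 0.2
  endloop
 endfacet
 facet normal 0.692 -0.713 0.111
  outer loop
   vertex 4.4 2.8 0.6
   vertex 3.0 2.0 4.2
   vertex 1.4 0.2 2.6
  endloop
 endfacet
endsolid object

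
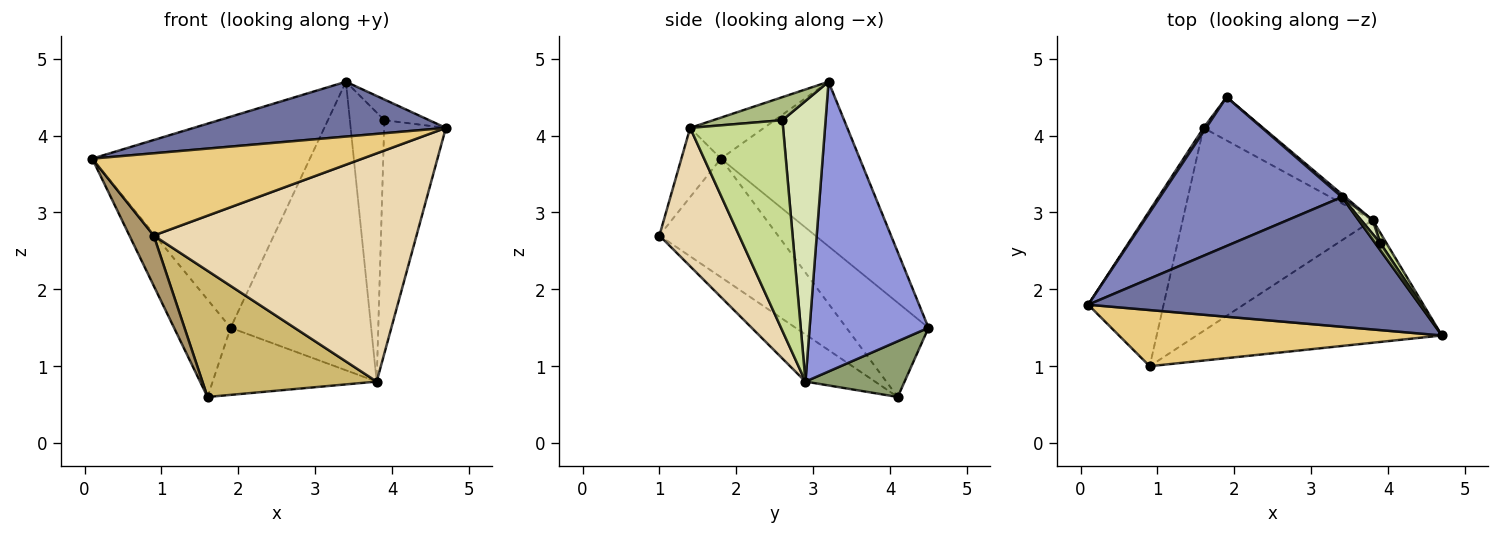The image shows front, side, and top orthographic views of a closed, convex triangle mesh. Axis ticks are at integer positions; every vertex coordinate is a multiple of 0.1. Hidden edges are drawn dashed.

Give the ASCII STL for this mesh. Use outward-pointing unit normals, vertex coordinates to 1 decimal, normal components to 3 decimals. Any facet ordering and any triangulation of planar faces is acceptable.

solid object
 facet normal -0.113 -0.387 0.915
  outer loop
   vertex 3.4 3.2 4.7
   vertex 0.1 1.8 3.7
   vertex 4.7 1.4 4.1
  endloop
 endfacet
 facet normal -0.462 0.725 0.511
  outer loop
   vertex 3.4 3.2 4.7
   vertex 1.9 4.5 1.5
   vertex 0.1 1.8 3.7
  endloop
 endfacet
 facet normal 0.646 0.764 0.007
  outer loop
   vertex 3.8 2.9 0.8
   vertex 1.9 4.5 1.5
   vertex 3.4 3.2 4.7
  endloop
 endfacet
 facet normal -0.823 0.567 0.022
  outer loop
   vertex 1.6 4.1 0.6
   vertex 0.1 1.8 3.7
   vertex 1.9 4.5 1.5
  endloop
 endfacet
 facet normal 0.453 0.749 -0.484
  outer loop
   vertex 1.6 4.1 0.6
   vertex 1.9 4.5 1.5
   vertex 3.8 2.9 0.8
  endloop
 endfacet
 facet normal 0.825 0.535 0.183
  outer loop
   vertex 3.9 2.6 4.2
   vertex 3.4 3.2 4.7
   vertex 4.7 1.4 4.1
  endloop
 endfacet
 facet normal 0.833 0.553 0.024
  outer loop
   vertex 3.9 2.6 4.2
   vertex 4.7 1.4 4.1
   vertex 3.8 2.9 0.8
  endloop
 endfacet
 facet normal 0.781 0.624 0.032
  outer loop
   vertex 3.9 2.6 4.2
   vertex 3.8 2.9 0.8
   vertex 3.4 3.2 4.7
  endloop
 endfacet
 facet normal -0.831 -0.170 -0.529
  outer loop
   vertex 0.9 1.0 2.7
   vertex 0.1 1.8 3.7
   vertex 1.6 4.1 0.6
  endloop
 endfacet
 facet normal -0.206 -0.516 -0.831
  outer loop
   vertex 0.9 1.0 2.7
   vertex 1.6 4.1 0.6
   vertex 3.8 2.9 0.8
  endloop
 endfacet
 facet normal -0.120 -0.820 0.560
  outer loop
   vertex 0.9 1.0 2.7
   vertex 4.7 1.4 4.1
   vertex 0.1 1.8 3.7
  endloop
 endfacet
 facet normal 0.258 -0.851 -0.457
  outer loop
   vertex 0.9 1.0 2.7
   vertex 3.8 2.9 0.8
   vertex 4.7 1.4 4.1
  endloop
 endfacet
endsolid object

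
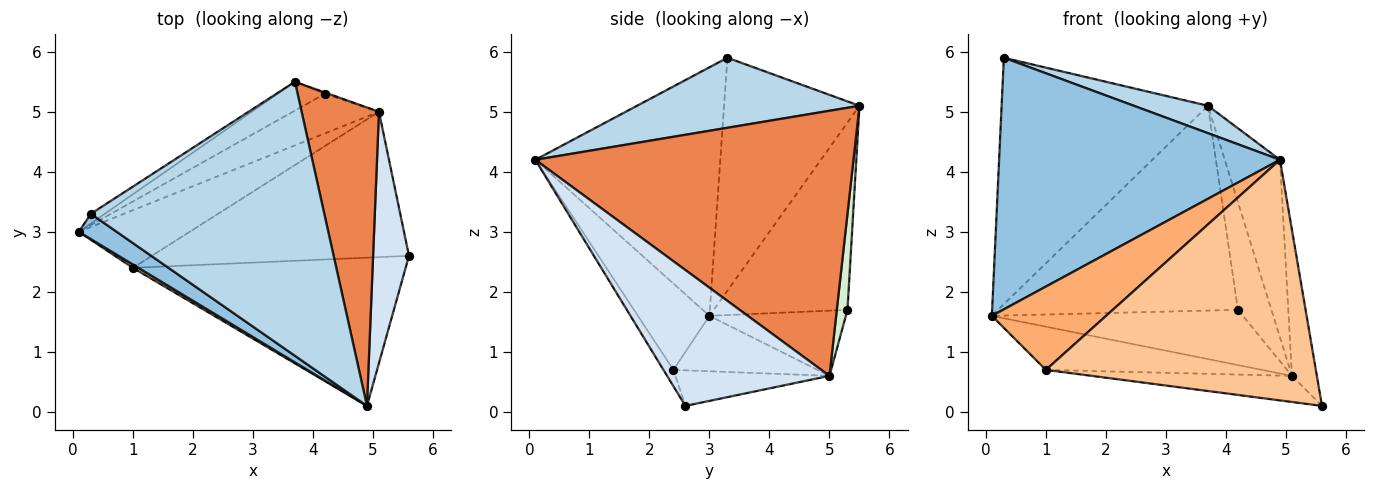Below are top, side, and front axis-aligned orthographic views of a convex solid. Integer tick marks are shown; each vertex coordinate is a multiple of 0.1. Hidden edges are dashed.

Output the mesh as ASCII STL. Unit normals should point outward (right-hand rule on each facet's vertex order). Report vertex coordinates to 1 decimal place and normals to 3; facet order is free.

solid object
 facet normal -0.548 0.836 -0.033
  outer loop
   vertex 0.3 3.3 5.9
   vertex 3.7 5.5 5.1
   vertex 0.1 3.0 1.6
  endloop
 endfacet
 facet normal -0.548 -0.832 0.084
  outer loop
   vertex 0.3 3.3 5.9
   vertex 0.1 3.0 1.6
   vertex 4.9 0.1 4.2
  endloop
 endfacet
 facet normal 0.286 -0.095 0.953
  outer loop
   vertex 0.3 3.3 5.9
   vertex 4.9 0.1 4.2
   vertex 3.7 5.5 5.1
  endloop
 endfacet
 facet normal 0.956 0.147 0.253
  outer loop
   vertex 5.1 5.0 0.6
   vertex 4.9 0.1 4.2
   vertex 5.6 2.6 0.1
  endloop
 endfacet
 facet normal 0.947 0.164 0.276
  outer loop
   vertex 5.1 5.0 0.6
   vertex 3.7 5.5 5.1
   vertex 4.9 0.1 4.2
  endloop
 endfacet
 facet normal -0.530 -0.847 0.034
  outer loop
   vertex 1.0 2.4 0.7
   vertex 4.9 0.1 4.2
   vertex 0.1 3.0 1.6
  endloop
 endfacet
 facet normal -0.031 -0.851 -0.524
  outer loop
   vertex 1.0 2.4 0.7
   vertex 5.6 2.6 0.1
   vertex 4.9 0.1 4.2
  endloop
 endfacet
 facet normal -0.371 0.557 -0.743
  outer loop
   vertex 1.0 2.4 0.7
   vertex 0.1 3.0 1.6
   vertex 5.1 5.0 0.6
  endloop
 endfacet
 facet normal -0.135 0.175 -0.975
  outer loop
   vertex 1.0 2.4 0.7
   vertex 5.1 5.0 0.6
   vertex 5.6 2.6 0.1
  endloop
 endfacet
 facet normal -0.483 0.867 -0.122
  outer loop
   vertex 4.2 5.3 1.7
   vertex 0.1 3.0 1.6
   vertex 3.7 5.5 5.1
  endloop
 endfacet
 facet normal -0.404 0.743 -0.533
  outer loop
   vertex 4.2 5.3 1.7
   vertex 5.1 5.0 0.6
   vertex 0.1 3.0 1.6
  endloop
 endfacet
 facet normal 0.304 0.953 -0.011
  outer loop
   vertex 4.2 5.3 1.7
   vertex 3.7 5.5 5.1
   vertex 5.1 5.0 0.6
  endloop
 endfacet
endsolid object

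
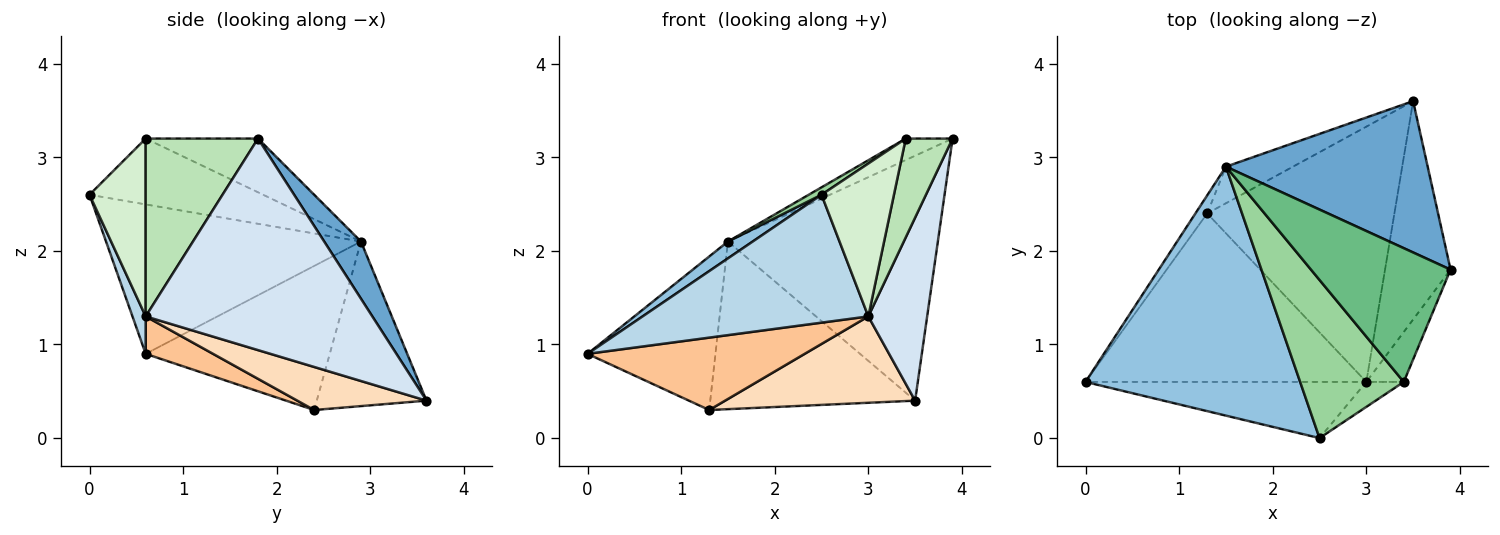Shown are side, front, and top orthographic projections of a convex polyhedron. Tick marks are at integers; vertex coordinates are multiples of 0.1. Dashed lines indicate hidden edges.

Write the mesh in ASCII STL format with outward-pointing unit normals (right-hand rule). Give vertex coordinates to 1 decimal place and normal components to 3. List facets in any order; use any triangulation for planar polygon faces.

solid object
 facet normal 0.147 0.841 0.520
  outer loop
   vertex 1.5 2.9 2.1
   vertex 3.9 1.8 3.2
   vertex 3.5 3.6 0.4
  endloop
 endfacet
 facet normal -0.571 -0.055 0.819
  outer loop
   vertex 1.5 2.9 2.1
   vertex 0.0 0.6 0.9
   vertex 2.5 0.0 2.6
  endloop
 endfacet
 facet normal 0.054 -0.914 -0.401
  outer loop
   vertex 3.0 0.6 1.3
   vertex 2.5 0.0 2.6
   vertex 0.0 0.6 0.9
  endloop
 endfacet
 facet normal 0.927 -0.241 -0.287
  outer loop
   vertex 3.0 0.6 1.3
   vertex 3.5 3.6 0.4
   vertex 3.9 1.8 3.2
  endloop
 endfacet
 facet normal -0.819 0.569 -0.067
  outer loop
   vertex 1.3 2.4 0.3
   vertex 0.0 0.6 0.9
   vertex 1.5 2.9 2.1
  endloop
 endfacet
 facet normal -0.464 0.866 -0.189
  outer loop
   vertex 1.3 2.4 0.3
   vertex 1.5 2.9 2.1
   vertex 3.5 3.6 0.4
  endloop
 endfacet
 facet normal 0.122 -0.392 -0.912
  outer loop
   vertex 1.3 2.4 0.3
   vertex 3.0 0.6 1.3
   vertex 0.0 0.6 0.9
  endloop
 endfacet
 facet normal 0.213 -0.313 -0.926
  outer loop
   vertex 1.3 2.4 0.3
   vertex 3.5 3.6 0.4
   vertex 3.0 0.6 1.3
  endloop
 endfacet
 facet normal -0.355 0.148 0.923
  outer loop
   vertex 3.4 0.6 3.2
   vertex 3.9 1.8 3.2
   vertex 1.5 2.9 2.1
  endloop
 endfacet
 facet normal -0.536 -0.039 0.843
  outer loop
   vertex 3.4 0.6 3.2
   vertex 1.5 2.9 2.1
   vertex 2.5 0.0 2.6
  endloop
 endfacet
 facet normal 0.906 -0.378 -0.191
  outer loop
   vertex 3.4 0.6 3.2
   vertex 3.0 0.6 1.3
   vertex 3.9 1.8 3.2
  endloop
 endfacet
 facet normal 0.608 -0.784 -0.128
  outer loop
   vertex 3.4 0.6 3.2
   vertex 2.5 0.0 2.6
   vertex 3.0 0.6 1.3
  endloop
 endfacet
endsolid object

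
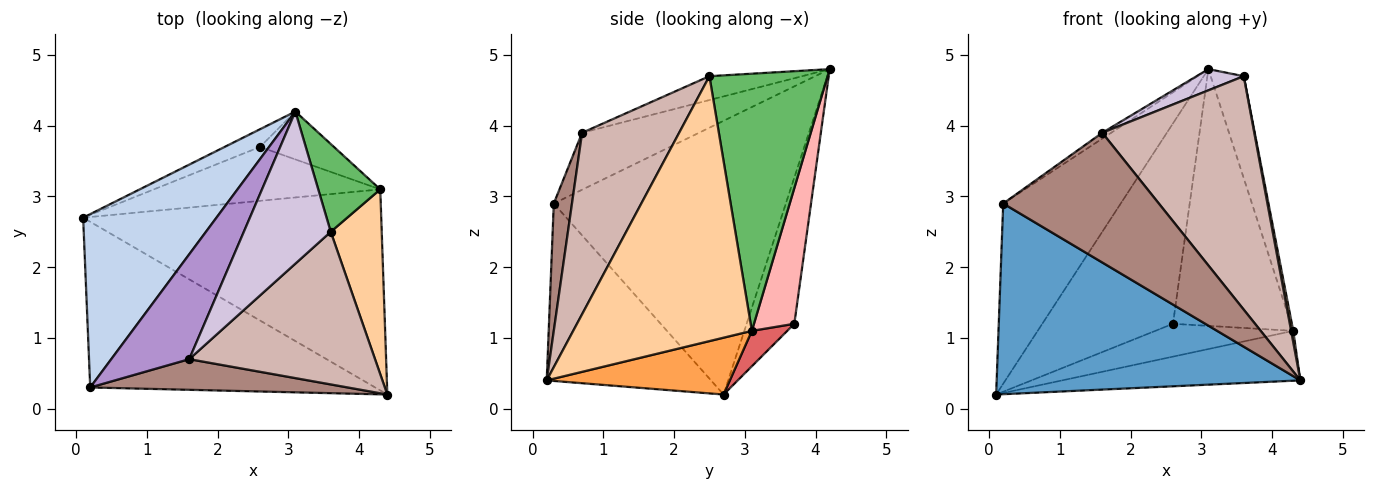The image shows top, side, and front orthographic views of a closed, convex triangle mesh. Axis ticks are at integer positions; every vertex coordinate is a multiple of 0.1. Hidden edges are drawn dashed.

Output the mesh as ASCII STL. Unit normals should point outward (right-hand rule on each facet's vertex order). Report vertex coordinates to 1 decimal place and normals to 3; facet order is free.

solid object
 facet normal -0.378 -0.699 -0.607
  outer loop
   vertex 0.2 0.3 2.9
   vertex 0.1 2.7 0.2
   vertex 4.4 0.2 0.4
  endloop
 endfacet
 facet normal -0.818 0.414 0.399
  outer loop
   vertex 0.2 0.3 2.9
   vertex 3.1 4.2 4.8
   vertex 0.1 2.7 0.2
  endloop
 endfacet
 facet normal 0.182 0.237 -0.954
  outer loop
   vertex 4.3 3.1 1.1
   vertex 4.4 0.2 0.4
   vertex 0.1 2.7 0.2
  endloop
 endfacet
 facet normal 0.982 -0.012 0.189
  outer loop
   vertex 3.6 2.5 4.7
   vertex 4.4 0.2 0.4
   vertex 4.3 3.1 1.1
  endloop
 endfacet
 facet normal 0.938 0.263 0.226
  outer loop
   vertex 3.6 2.5 4.7
   vertex 4.3 3.1 1.1
   vertex 3.1 4.2 4.8
  endloop
 endfacet
 facet normal -0.341 0.936 -0.083
  outer loop
   vertex 2.6 3.7 1.2
   vertex 0.1 2.7 0.2
   vertex 3.1 4.2 4.8
  endloop
 endfacet
 facet normal 0.132 0.516 -0.846
  outer loop
   vertex 2.6 3.7 1.2
   vertex 4.3 3.1 1.1
   vertex 0.1 2.7 0.2
  endloop
 endfacet
 facet normal 0.319 0.932 -0.174
  outer loop
   vertex 2.6 3.7 1.2
   vertex 3.1 4.2 4.8
   vertex 4.3 3.1 1.1
  endloop
 endfacet
 facet normal -0.589 0.045 0.807
  outer loop
   vertex 1.6 0.7 3.9
   vertex 3.1 4.2 4.8
   vertex 0.2 0.3 2.9
  endloop
 endfacet
 facet normal -0.262 -0.133 0.956
  outer loop
   vertex 1.6 0.7 3.9
   vertex 3.6 2.5 4.7
   vertex 3.1 4.2 4.8
  endloop
 endfacet
 facet normal 0.113 -0.967 0.229
  outer loop
   vertex 1.6 0.7 3.9
   vertex 0.2 0.3 2.9
   vertex 4.4 0.2 0.4
  endloop
 endfacet
 facet normal 0.471 -0.738 0.483
  outer loop
   vertex 1.6 0.7 3.9
   vertex 4.4 0.2 0.4
   vertex 3.6 2.5 4.7
  endloop
 endfacet
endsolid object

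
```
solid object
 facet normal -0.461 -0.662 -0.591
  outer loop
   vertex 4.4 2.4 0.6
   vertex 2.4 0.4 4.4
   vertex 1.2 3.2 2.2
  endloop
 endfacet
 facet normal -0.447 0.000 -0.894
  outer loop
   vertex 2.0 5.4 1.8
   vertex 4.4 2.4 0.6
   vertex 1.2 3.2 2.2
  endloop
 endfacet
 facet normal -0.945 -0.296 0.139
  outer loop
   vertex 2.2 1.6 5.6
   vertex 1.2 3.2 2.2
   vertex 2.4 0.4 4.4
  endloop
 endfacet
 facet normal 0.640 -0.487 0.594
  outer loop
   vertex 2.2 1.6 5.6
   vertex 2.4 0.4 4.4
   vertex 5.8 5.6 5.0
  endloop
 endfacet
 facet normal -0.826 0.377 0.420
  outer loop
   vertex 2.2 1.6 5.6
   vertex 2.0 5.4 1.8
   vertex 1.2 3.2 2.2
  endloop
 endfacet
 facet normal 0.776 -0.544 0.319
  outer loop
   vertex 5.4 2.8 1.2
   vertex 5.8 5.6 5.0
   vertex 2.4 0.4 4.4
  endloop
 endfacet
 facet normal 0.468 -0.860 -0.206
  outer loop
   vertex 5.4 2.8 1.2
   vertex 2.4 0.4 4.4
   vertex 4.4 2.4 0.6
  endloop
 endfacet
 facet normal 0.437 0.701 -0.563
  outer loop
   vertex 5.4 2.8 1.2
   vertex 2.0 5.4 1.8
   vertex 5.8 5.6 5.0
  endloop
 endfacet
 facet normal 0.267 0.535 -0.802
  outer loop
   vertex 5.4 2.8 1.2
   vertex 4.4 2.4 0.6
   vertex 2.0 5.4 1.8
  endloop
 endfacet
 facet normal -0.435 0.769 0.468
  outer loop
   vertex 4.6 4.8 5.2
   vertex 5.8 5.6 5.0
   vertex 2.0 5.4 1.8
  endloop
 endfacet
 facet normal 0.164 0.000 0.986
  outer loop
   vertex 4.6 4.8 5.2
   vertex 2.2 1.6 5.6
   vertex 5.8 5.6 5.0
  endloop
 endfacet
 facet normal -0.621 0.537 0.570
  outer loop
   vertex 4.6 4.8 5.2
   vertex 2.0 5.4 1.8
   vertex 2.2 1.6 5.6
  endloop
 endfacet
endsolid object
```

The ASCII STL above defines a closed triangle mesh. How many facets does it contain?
12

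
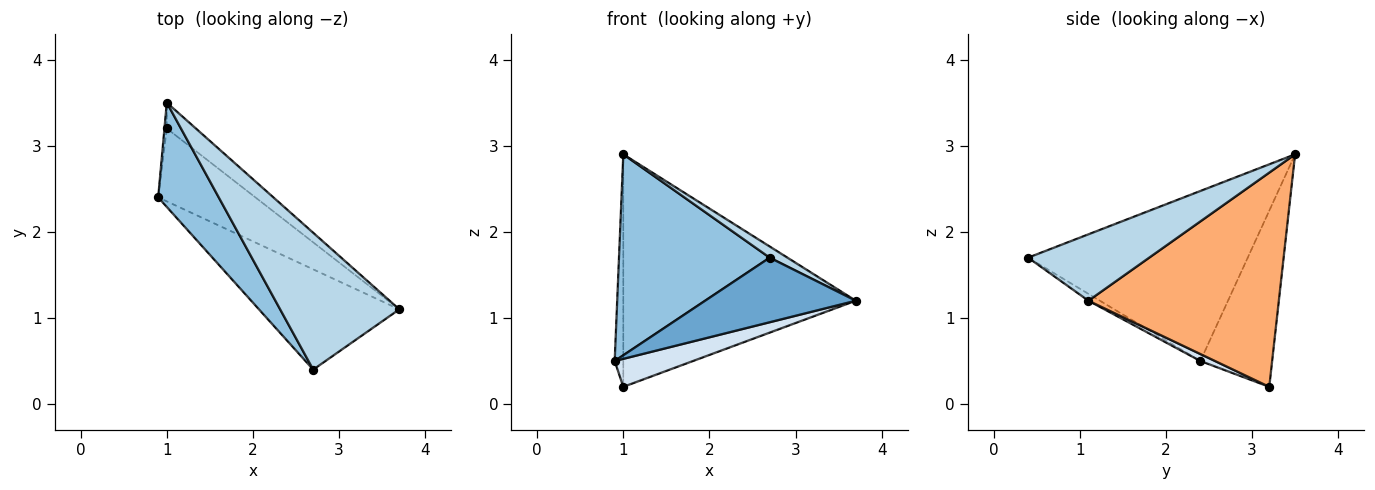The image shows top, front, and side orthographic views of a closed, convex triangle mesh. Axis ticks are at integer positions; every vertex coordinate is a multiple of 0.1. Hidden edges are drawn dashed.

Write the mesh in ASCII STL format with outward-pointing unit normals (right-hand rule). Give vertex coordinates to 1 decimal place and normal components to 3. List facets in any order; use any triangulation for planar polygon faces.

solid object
 facet normal -0.041 -0.541 -0.840
  outer loop
   vertex 2.7 0.4 1.7
   vertex 0.9 2.4 0.5
   vertex 3.7 1.1 1.2
  endloop
 endfacet
 facet normal -0.791 -0.543 0.282
  outer loop
   vertex 1.0 3.5 2.9
   vertex 0.9 2.4 0.5
   vertex 2.7 0.4 1.7
  endloop
 endfacet
 facet normal 0.485 -0.071 0.871
  outer loop
   vertex 1.0 3.5 2.9
   vertex 2.7 0.4 1.7
   vertex 3.7 1.1 1.2
  endloop
 endfacet
 facet normal 0.067 -0.358 -0.931
  outer loop
   vertex 1.0 3.2 0.2
   vertex 3.7 1.1 1.2
   vertex 0.9 2.4 0.5
  endloop
 endfacet
 facet normal -0.993 0.119 -0.013
  outer loop
   vertex 1.0 3.2 0.2
   vertex 0.9 2.4 0.5
   vertex 1.0 3.5 2.9
  endloop
 endfacet
 facet normal 0.631 0.771 -0.086
  outer loop
   vertex 1.0 3.2 0.2
   vertex 1.0 3.5 2.9
   vertex 3.7 1.1 1.2
  endloop
 endfacet
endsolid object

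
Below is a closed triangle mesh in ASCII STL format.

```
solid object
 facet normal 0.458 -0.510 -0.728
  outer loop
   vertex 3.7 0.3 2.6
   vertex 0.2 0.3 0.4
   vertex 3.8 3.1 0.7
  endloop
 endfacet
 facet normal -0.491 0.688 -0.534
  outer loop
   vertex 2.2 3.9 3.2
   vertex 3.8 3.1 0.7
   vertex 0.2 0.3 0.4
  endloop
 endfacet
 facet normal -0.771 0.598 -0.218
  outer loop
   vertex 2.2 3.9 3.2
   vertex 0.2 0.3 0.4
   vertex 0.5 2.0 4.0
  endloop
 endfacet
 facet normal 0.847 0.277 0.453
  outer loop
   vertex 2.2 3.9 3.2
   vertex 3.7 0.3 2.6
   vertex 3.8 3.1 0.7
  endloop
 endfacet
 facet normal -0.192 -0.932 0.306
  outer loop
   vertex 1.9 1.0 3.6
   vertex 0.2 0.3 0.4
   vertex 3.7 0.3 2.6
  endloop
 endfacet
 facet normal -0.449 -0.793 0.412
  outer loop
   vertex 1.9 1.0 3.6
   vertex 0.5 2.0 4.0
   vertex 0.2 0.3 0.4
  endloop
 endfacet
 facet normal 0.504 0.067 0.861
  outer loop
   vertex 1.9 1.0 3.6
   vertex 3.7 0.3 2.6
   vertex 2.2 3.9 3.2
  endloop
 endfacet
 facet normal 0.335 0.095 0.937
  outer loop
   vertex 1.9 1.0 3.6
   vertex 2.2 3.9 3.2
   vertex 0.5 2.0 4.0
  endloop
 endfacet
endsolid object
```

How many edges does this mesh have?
12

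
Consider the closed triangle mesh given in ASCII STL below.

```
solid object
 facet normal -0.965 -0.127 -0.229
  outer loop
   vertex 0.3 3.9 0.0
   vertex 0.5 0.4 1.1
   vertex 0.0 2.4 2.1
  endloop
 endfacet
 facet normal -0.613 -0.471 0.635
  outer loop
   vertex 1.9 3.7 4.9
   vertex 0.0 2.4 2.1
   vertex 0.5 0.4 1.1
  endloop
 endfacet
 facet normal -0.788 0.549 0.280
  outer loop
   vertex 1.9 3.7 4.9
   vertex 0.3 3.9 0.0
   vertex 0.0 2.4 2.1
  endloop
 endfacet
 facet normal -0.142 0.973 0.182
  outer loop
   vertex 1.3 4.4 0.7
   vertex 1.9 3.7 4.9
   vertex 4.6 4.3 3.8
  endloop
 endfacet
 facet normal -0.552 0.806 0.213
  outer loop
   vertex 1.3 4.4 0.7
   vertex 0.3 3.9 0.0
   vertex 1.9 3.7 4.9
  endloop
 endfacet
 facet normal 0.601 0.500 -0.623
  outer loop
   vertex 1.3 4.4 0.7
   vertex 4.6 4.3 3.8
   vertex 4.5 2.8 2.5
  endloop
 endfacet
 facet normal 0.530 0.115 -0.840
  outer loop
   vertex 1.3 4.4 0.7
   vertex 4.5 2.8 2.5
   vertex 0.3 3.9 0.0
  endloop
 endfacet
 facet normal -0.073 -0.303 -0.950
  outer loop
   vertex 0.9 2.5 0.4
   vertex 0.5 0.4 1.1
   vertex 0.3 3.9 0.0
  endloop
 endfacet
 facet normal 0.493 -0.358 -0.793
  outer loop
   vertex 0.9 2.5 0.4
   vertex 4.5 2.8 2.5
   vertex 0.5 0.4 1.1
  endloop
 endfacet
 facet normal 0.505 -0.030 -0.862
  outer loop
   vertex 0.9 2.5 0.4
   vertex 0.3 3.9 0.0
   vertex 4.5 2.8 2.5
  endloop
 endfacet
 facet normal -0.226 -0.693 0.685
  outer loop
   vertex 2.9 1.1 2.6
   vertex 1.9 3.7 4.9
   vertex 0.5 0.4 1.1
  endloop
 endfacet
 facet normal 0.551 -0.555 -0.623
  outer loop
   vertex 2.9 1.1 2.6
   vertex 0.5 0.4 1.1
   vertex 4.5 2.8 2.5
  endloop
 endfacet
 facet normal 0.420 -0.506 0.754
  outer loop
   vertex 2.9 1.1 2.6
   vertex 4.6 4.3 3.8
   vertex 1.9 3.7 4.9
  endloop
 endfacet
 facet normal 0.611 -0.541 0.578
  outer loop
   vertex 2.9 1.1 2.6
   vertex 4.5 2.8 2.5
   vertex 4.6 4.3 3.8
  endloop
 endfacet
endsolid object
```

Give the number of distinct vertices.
9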